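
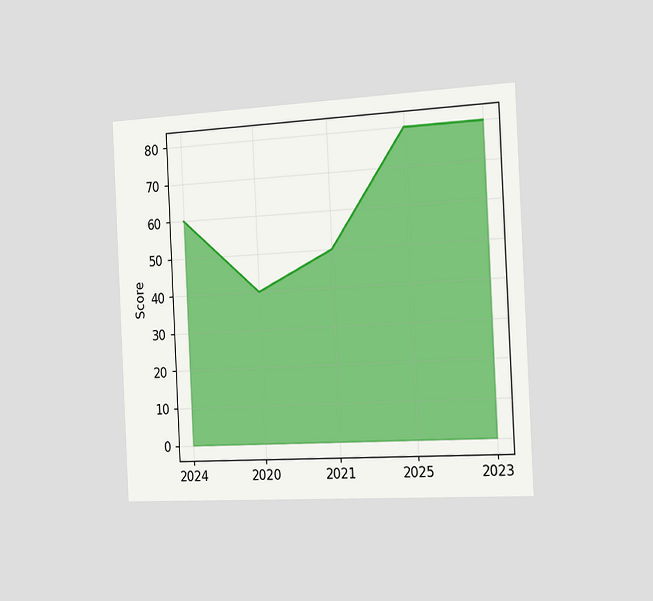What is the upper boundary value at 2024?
60

The chart is tilted about 3° counter-clockwise and viewed slightly from the right. At 2024 the upper boundary is at 60.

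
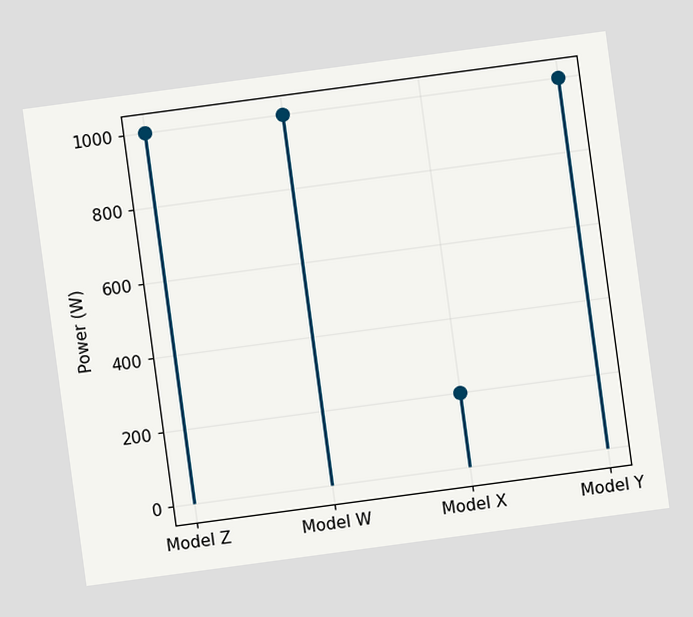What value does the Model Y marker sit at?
1000W

The chart is tilted about 8° counter-clockwise. The Model Y marker sits at 1000W.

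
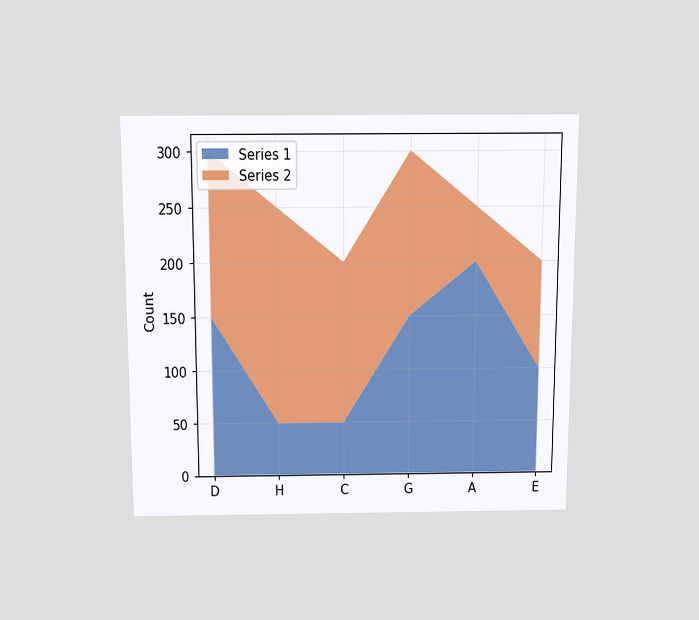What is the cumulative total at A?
The chart is viewed slightly from above. The stacked total at A reaches 250.

250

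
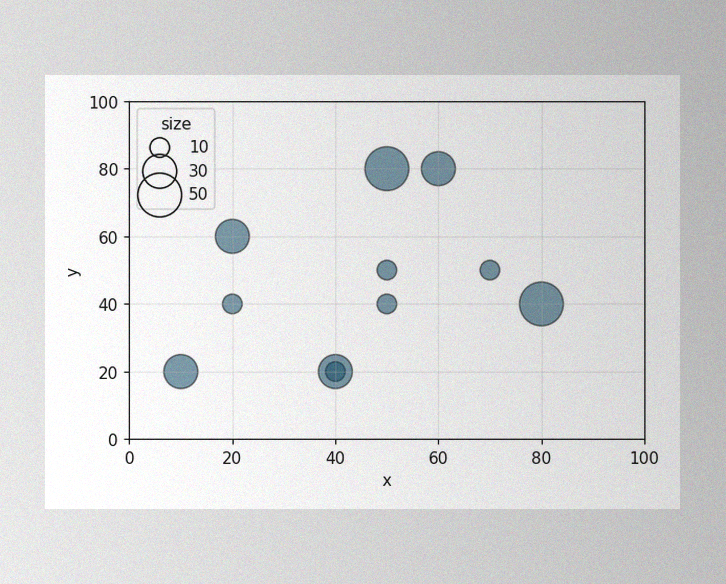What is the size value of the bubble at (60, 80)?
The image has some photo noise and uneven lighting. Matching the bubble at (60, 80) against the size legend gives 30.

30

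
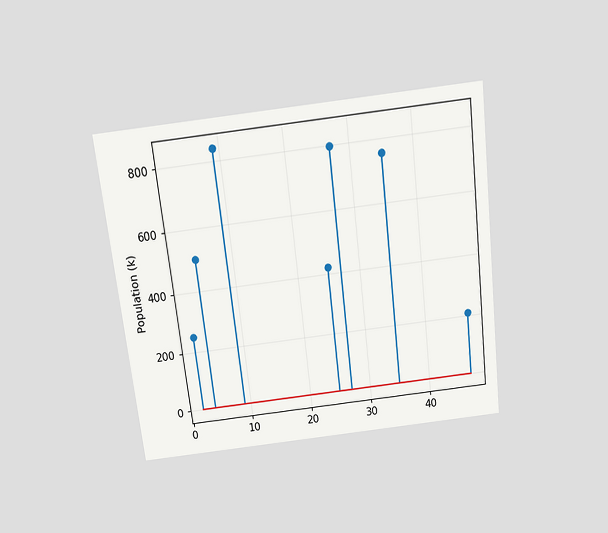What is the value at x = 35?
The chart is tilted about 7° counter-clockwise and viewed slightly from above. The stem at x=35 reaches 756k.

756k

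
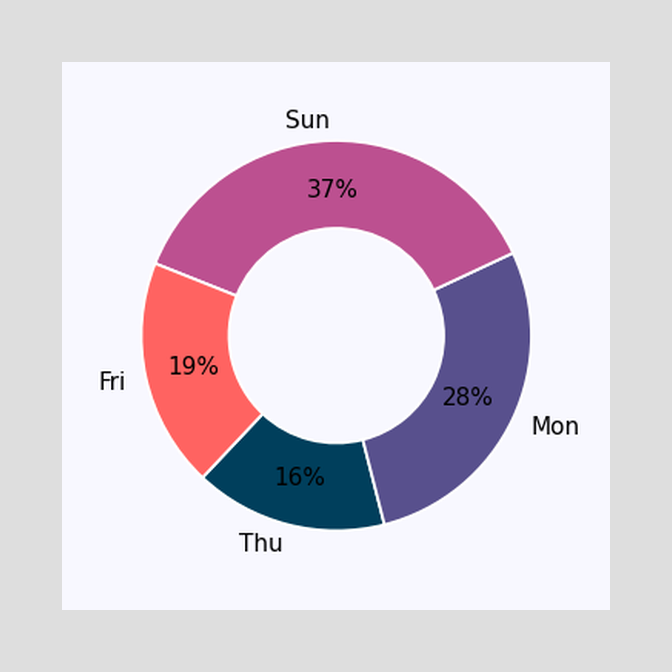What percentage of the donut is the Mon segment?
The Mon segment takes up 28% of the ring.

28%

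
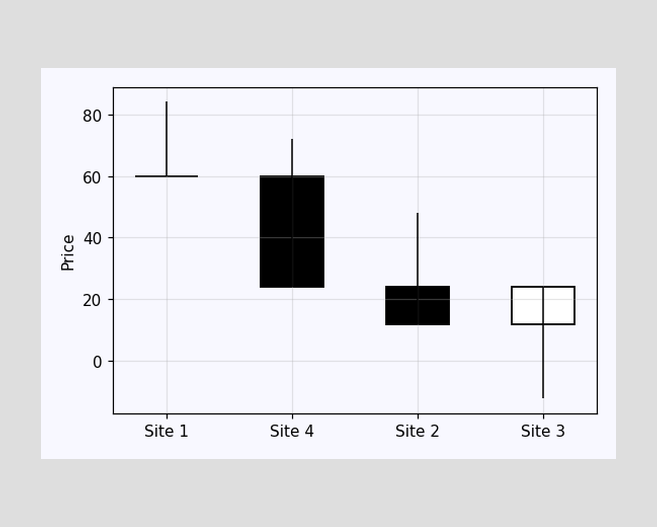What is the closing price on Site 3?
The Site 3 candle closes at 24.

24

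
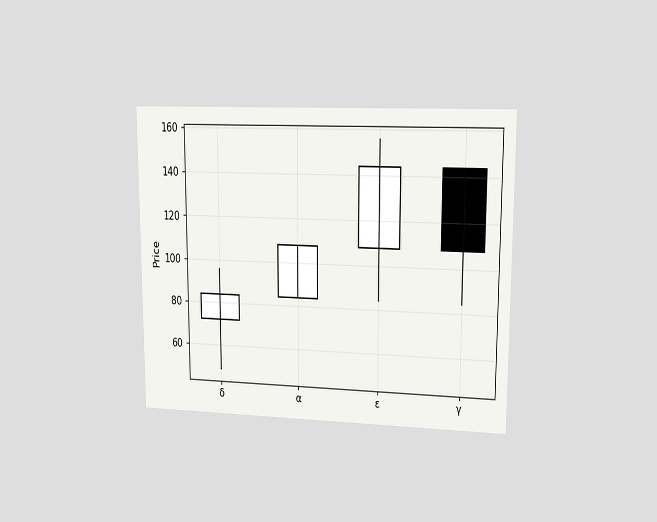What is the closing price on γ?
108

The chart is viewed at a slight angle. The γ candle closes at 108.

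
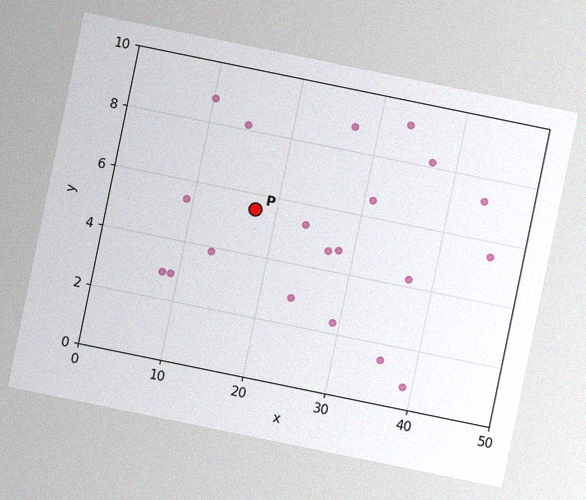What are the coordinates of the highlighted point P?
The chart is tilted about 12° clockwise, with some photo noise. Following the gridlines from P to each axis, P sits at (17.5, 5.5).

(17.5, 5.5)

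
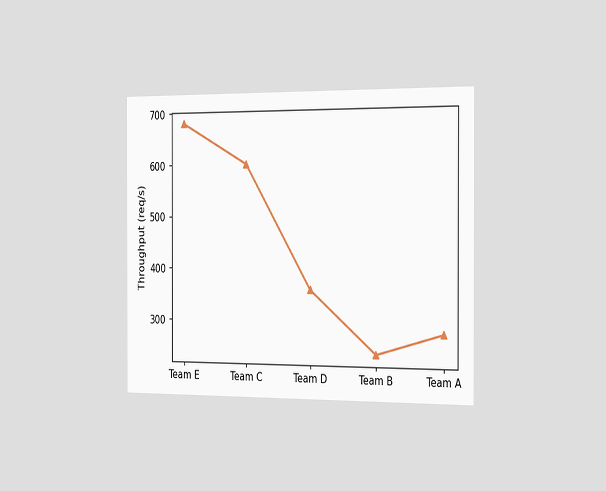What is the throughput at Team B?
240req/s

The chart is viewed slightly from the right. At Team B, the line is at 240req/s.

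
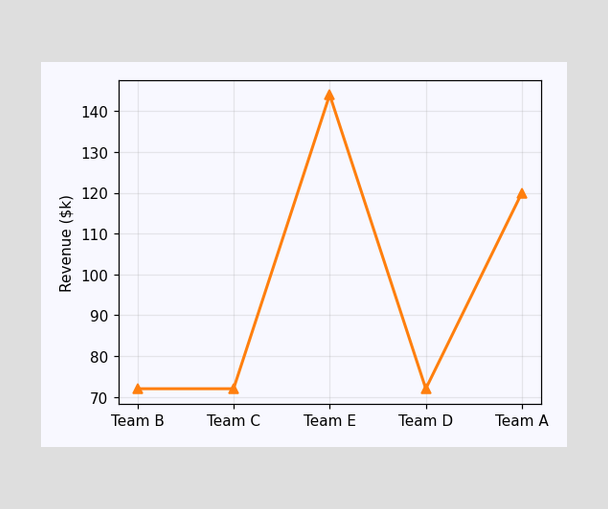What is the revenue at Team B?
At Team B, the line is at $72k.

$72k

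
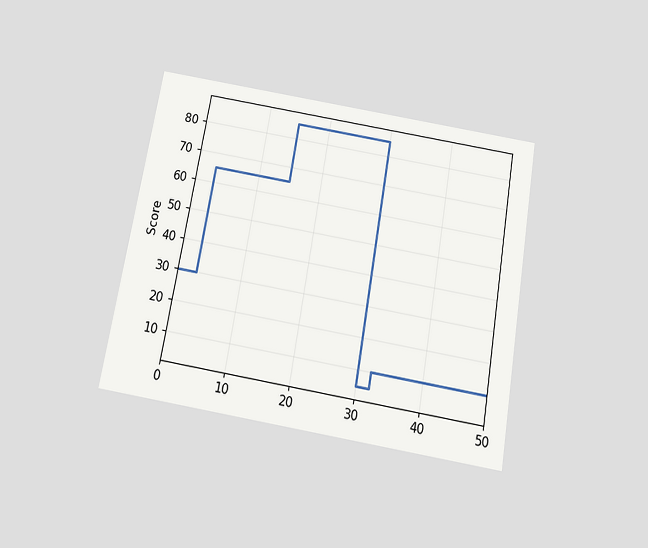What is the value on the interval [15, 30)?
85

The chart is tilted about 10° clockwise and viewed slightly from below. On [15, 30) the step sits at 85.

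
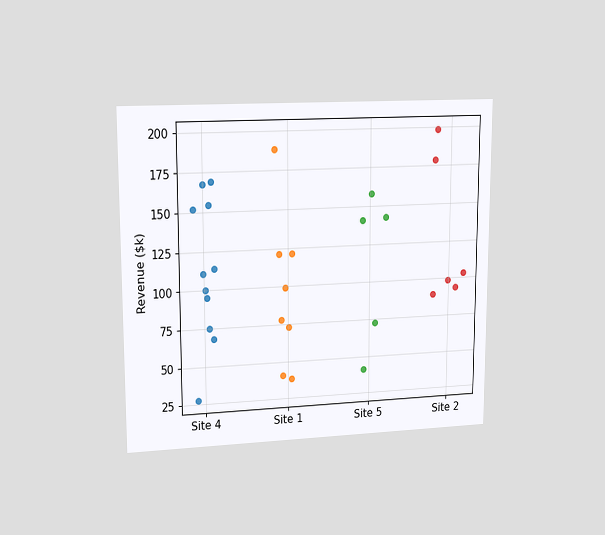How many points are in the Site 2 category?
The chart is viewed at a slight angle. Counting the markers in the Site 2 column gives 6.

6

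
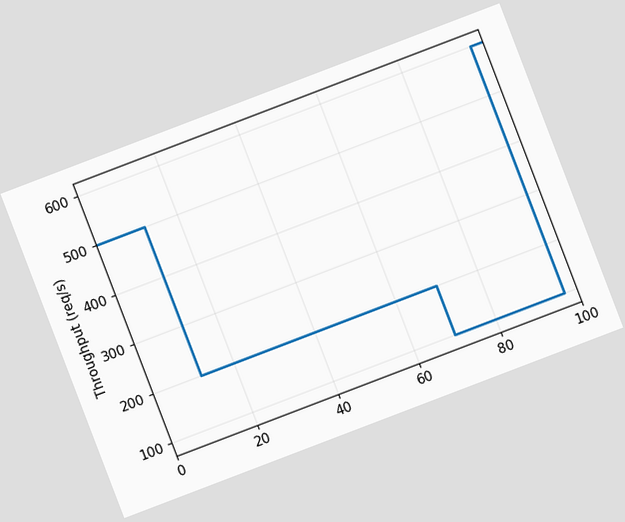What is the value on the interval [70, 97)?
The chart is tilted about 21° counter-clockwise. On [70, 97) the step sits at 100req/s.

100req/s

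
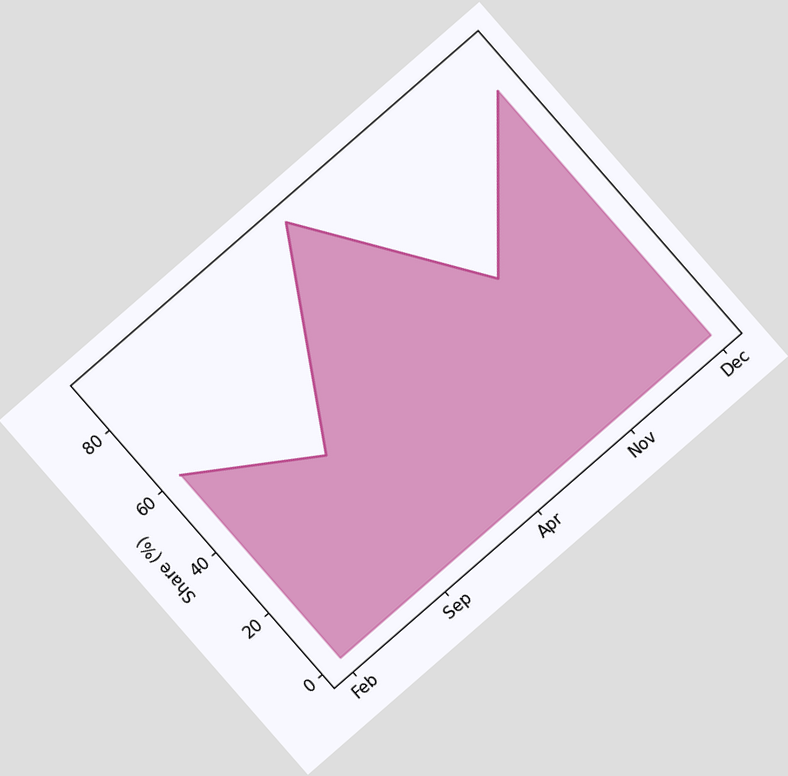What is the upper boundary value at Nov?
The chart is tilted about 41° counter-clockwise. At Nov the upper boundary is at 45%.

45%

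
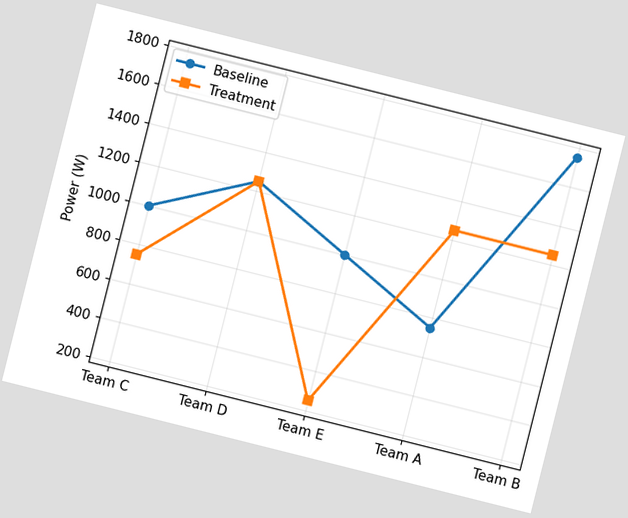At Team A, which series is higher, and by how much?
Treatment, by 500W

The chart is tilted about 14° clockwise. At Team A, Treatment sits above the other line by 500W.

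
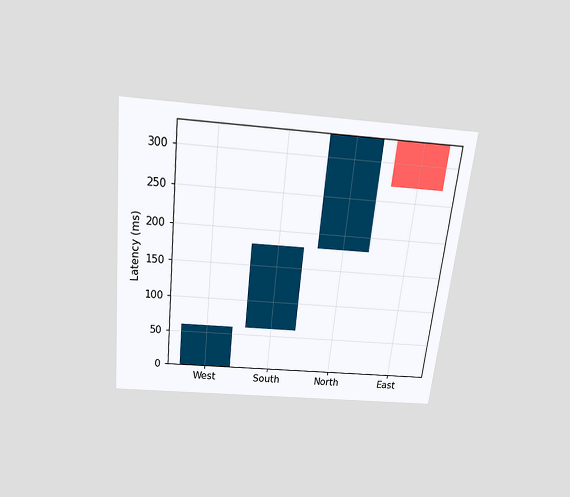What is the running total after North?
330ms

The chart is tilted about 6° clockwise and viewed slightly from above. After North the running total reaches 330ms.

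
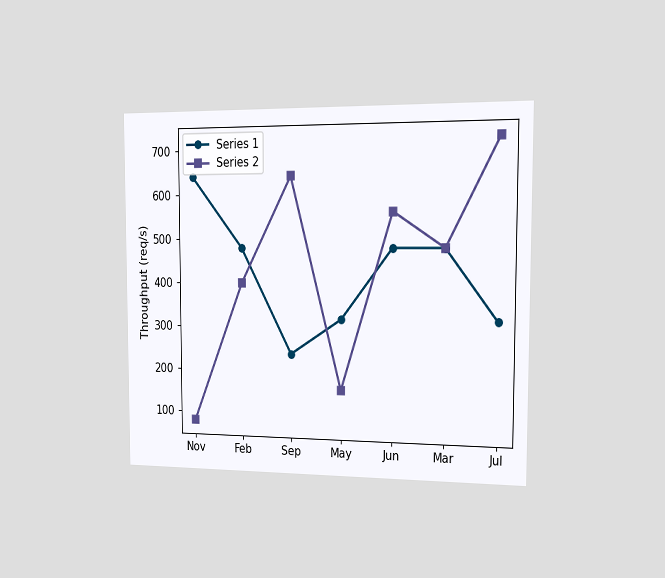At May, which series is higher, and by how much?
Series 1, by 160req/s

The chart is viewed slightly from the right. At May, Series 1 sits above the other line by 160req/s.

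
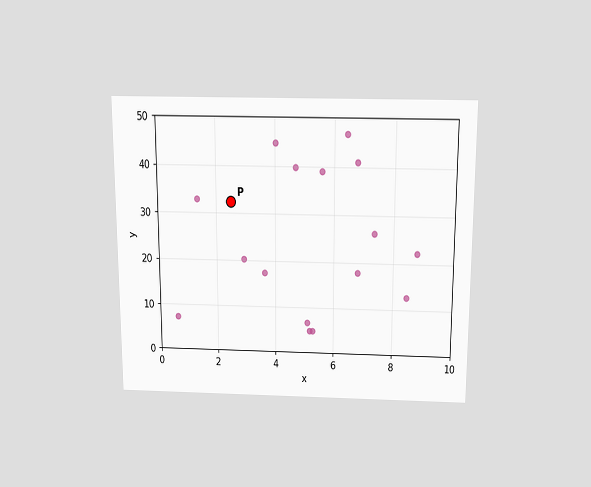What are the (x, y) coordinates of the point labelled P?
(2.5, 32.5)

The chart is viewed slightly from above. Following the gridlines from P to each axis, P sits at (2.5, 32.5).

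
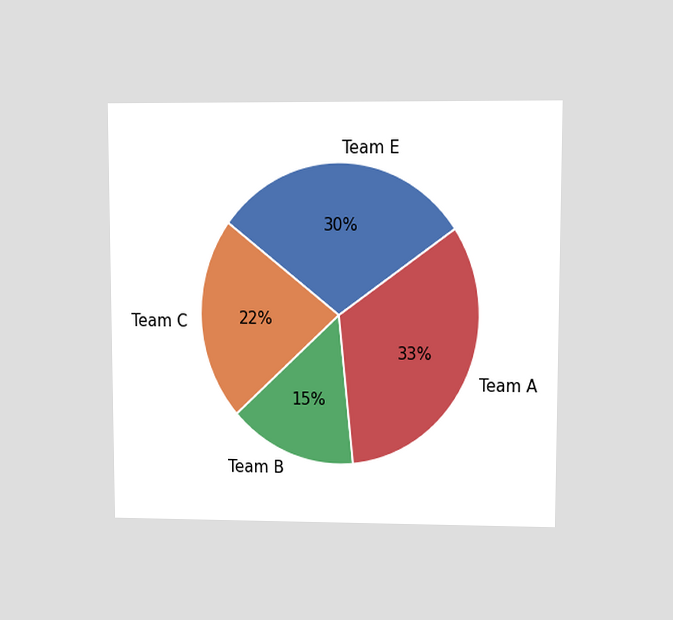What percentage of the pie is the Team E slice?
The chart is viewed at a slight angle. The Team E slice takes up 30% of the pie.

30%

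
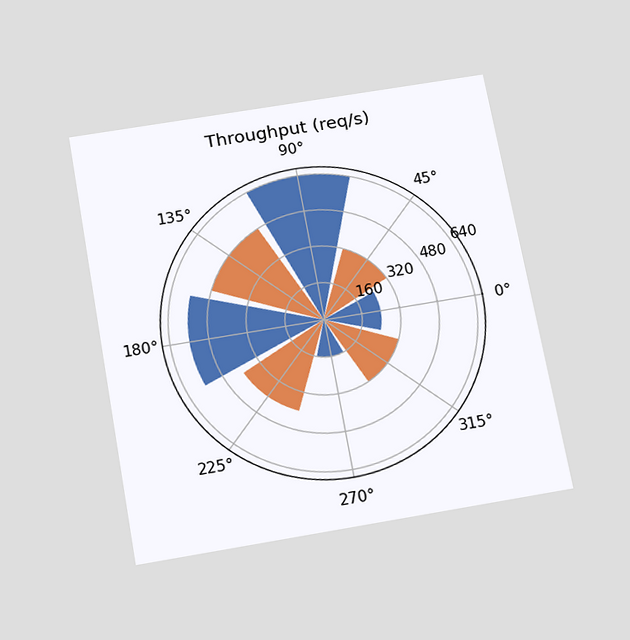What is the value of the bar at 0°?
240req/s

The chart is tilted about 10° counter-clockwise and viewed slightly from below. The bar at 0° reaches 240req/s on the radial axis.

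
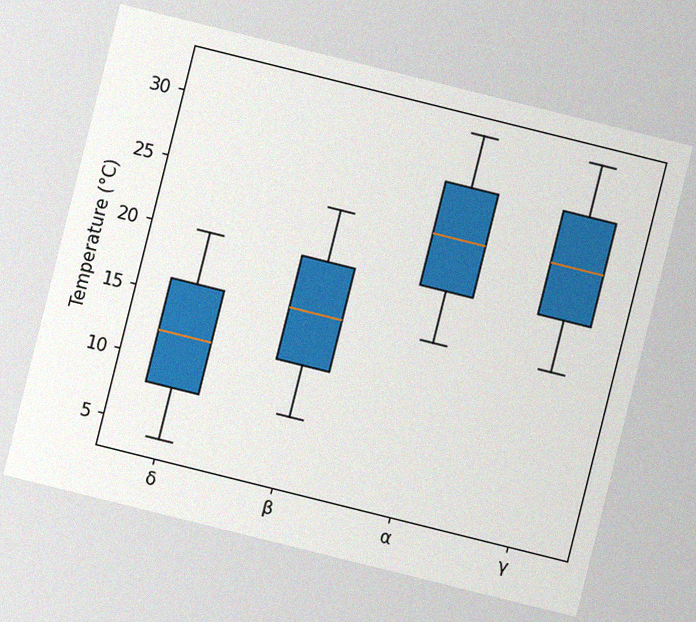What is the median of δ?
12°C

The chart is tilted about 14° clockwise, with some photo noise. The median line in the δ box sits at 12°C.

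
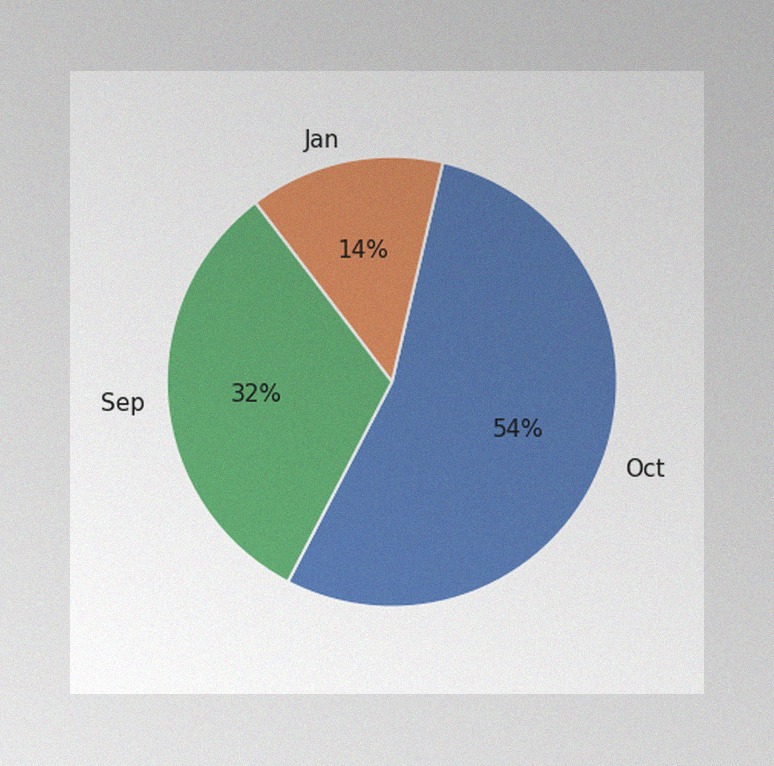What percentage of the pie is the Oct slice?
54%

The image has some photo noise and uneven lighting. The Oct slice takes up 54% of the pie.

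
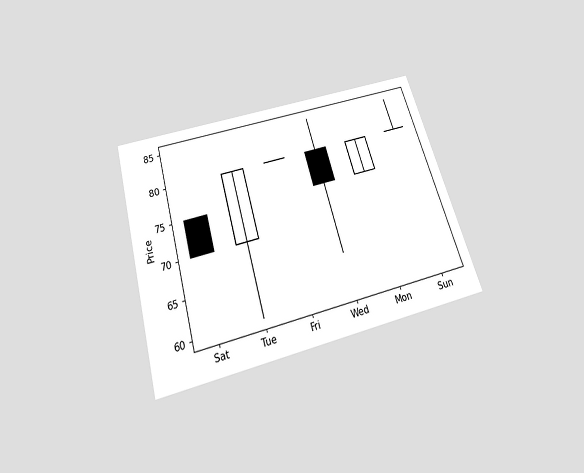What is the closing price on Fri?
80

The chart is tilted about 16° counter-clockwise and viewed slightly from below. The Fri candle closes at 80.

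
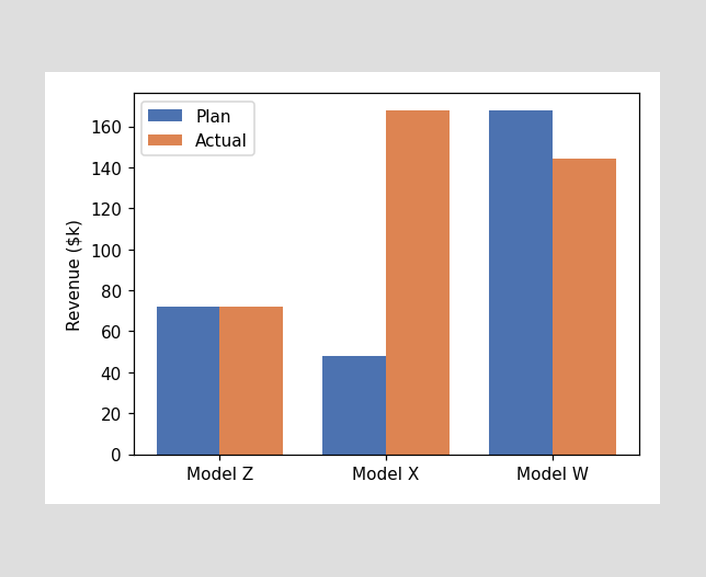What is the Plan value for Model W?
The Plan bar at Model W reaches $168k on the y-axis.

$168k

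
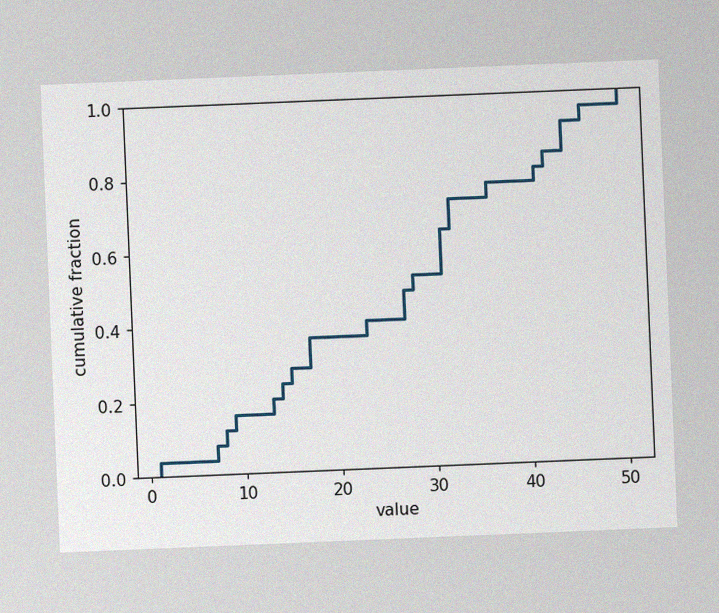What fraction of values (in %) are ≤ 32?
The chart is tilted about 2° counter-clockwise, with some photo noise. At x=32 the ECDF step is at 72%.

72%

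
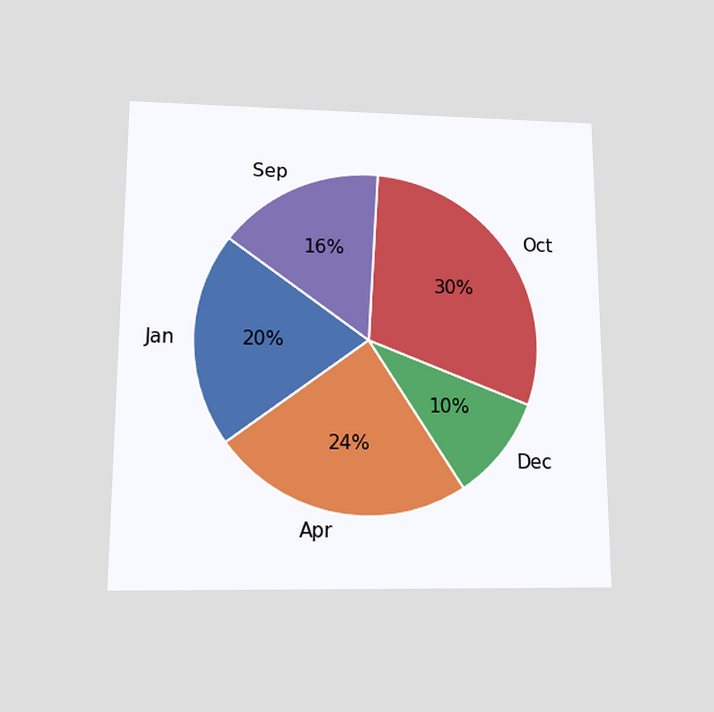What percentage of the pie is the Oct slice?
30%

The chart is viewed slightly from below. The Oct slice takes up 30% of the pie.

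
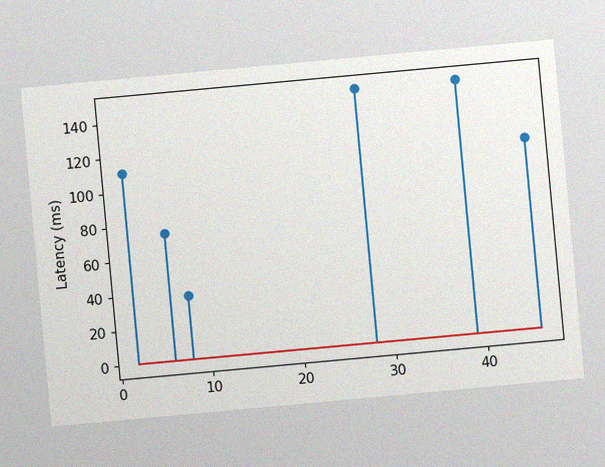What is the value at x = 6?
74ms

The chart is tilted about 5° counter-clockwise, with some photo noise. The stem at x=6 reaches 74ms.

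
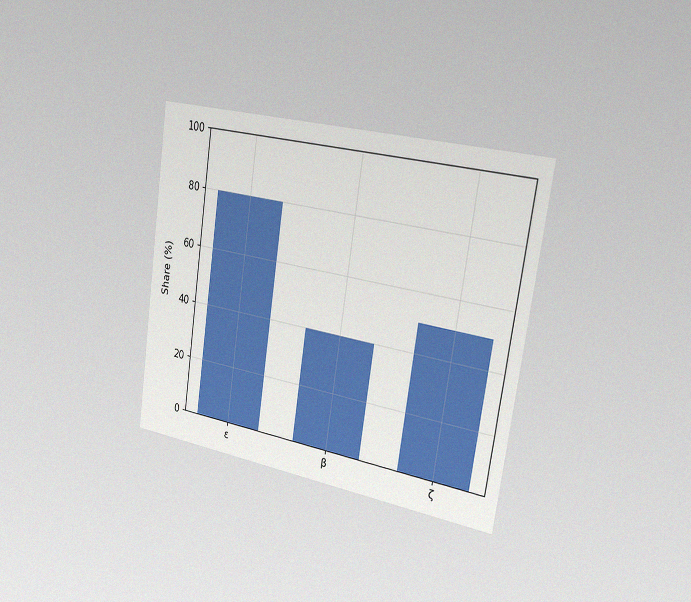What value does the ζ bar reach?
50%

The chart is tilted about 8° clockwise and viewed slightly from the right, with some photo noise. Reading along the chart's y-axis, the ζ bar reaches 50%.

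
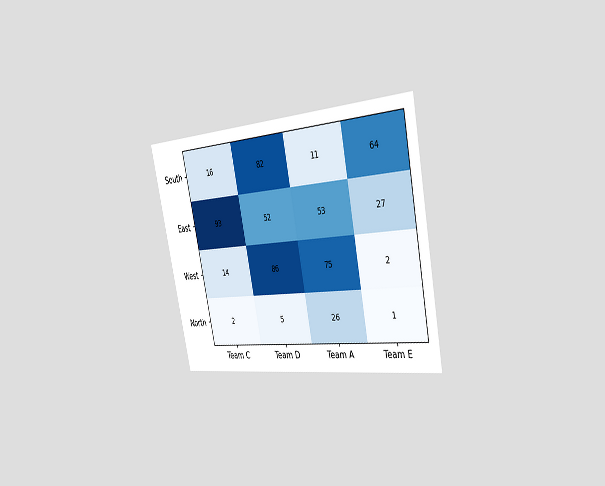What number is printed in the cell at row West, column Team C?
The chart is tilted about 12° counter-clockwise and viewed slightly from the right. The (West, Team C) cell reads 14.

14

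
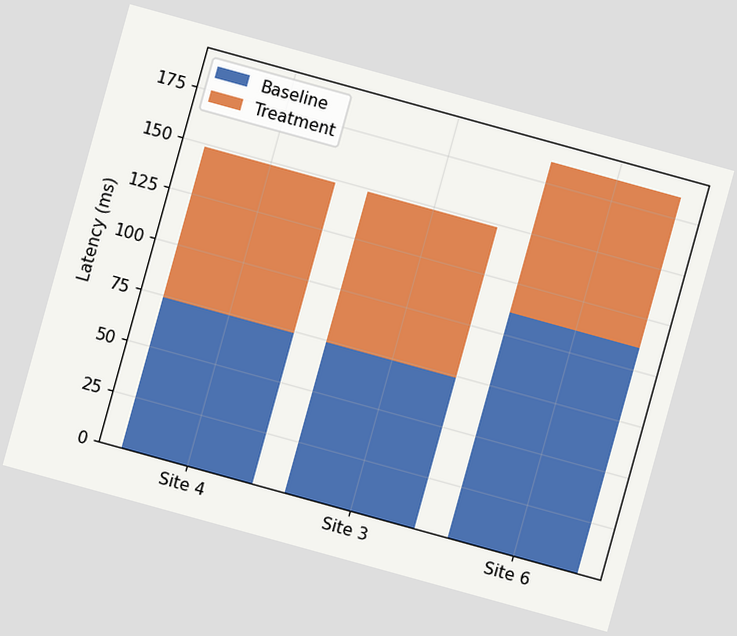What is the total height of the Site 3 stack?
148ms

The chart is tilted about 15° clockwise. The Site 3 stack's top reaches 148ms on the y-axis.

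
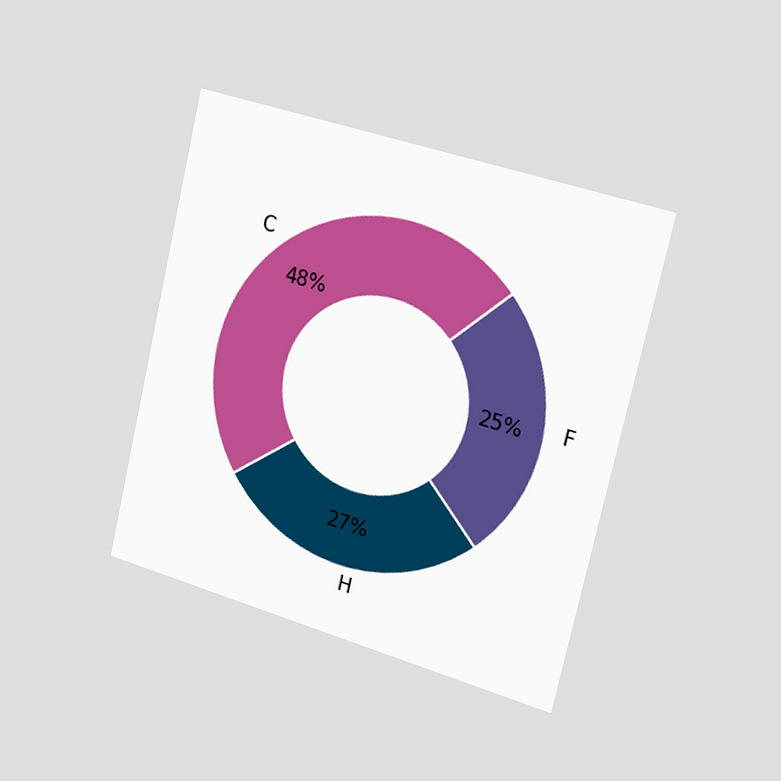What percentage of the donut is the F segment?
The chart is tilted about 13° clockwise and viewed slightly from the right. The F segment takes up 25% of the ring.

25%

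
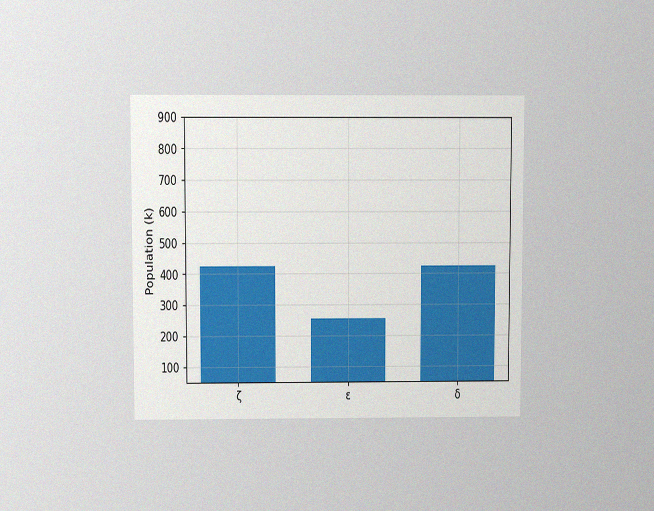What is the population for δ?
425k

The chart is viewed slightly from above, with some photo noise. Reading along the chart's y-axis, the δ bar reaches 425k.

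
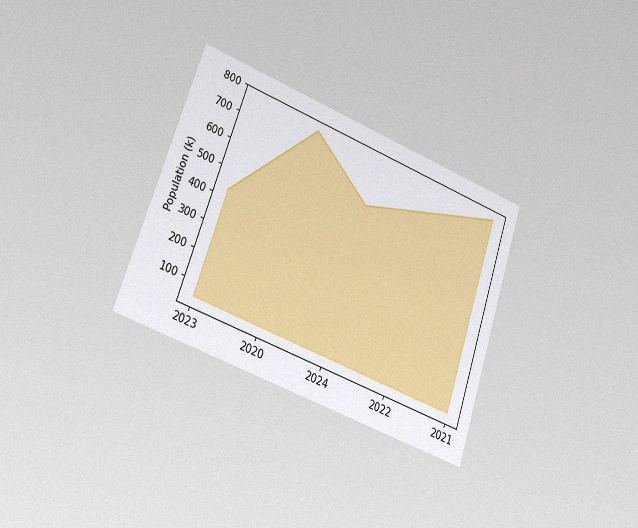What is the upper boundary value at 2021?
765k

The chart is tilted about 19° clockwise and viewed slightly from the left, with some photo noise. At 2021 the upper boundary is at 765k.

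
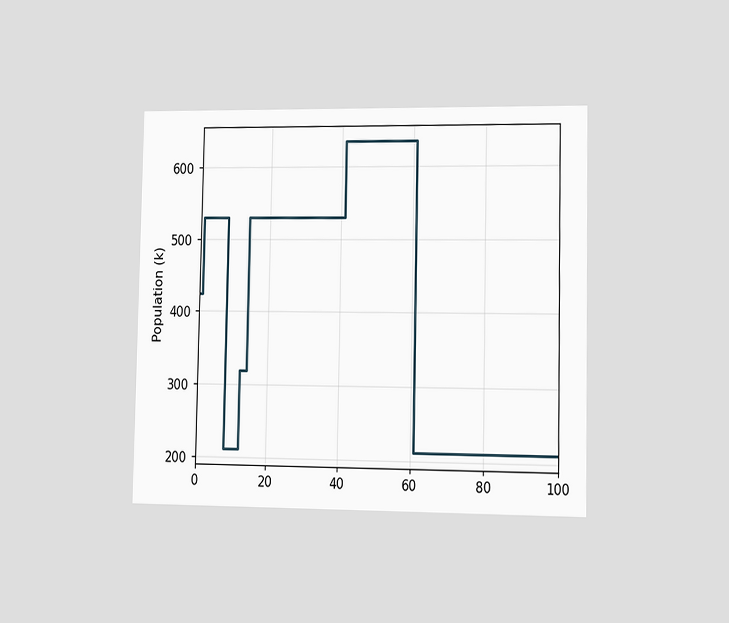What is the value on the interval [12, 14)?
318k

The chart is viewed slightly from the right. On [12, 14) the step sits at 318k.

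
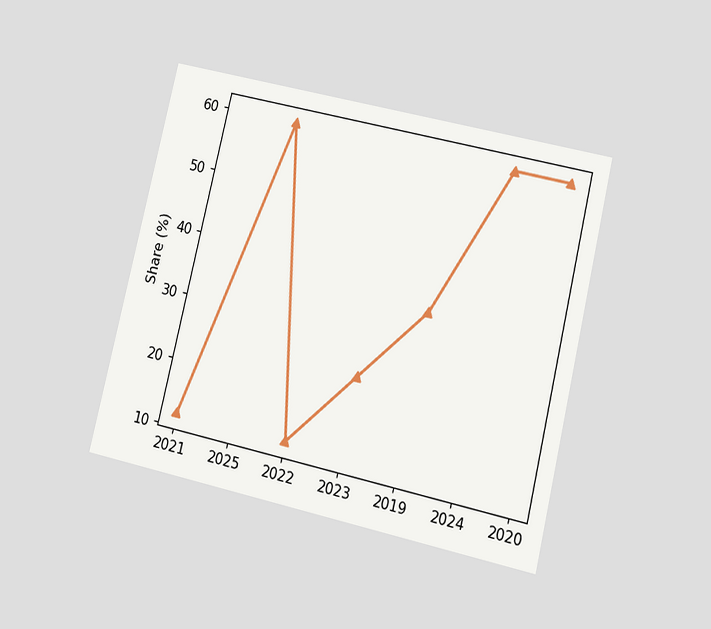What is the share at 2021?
12%

The chart is tilted about 13° clockwise and viewed at a slight angle. At 2021, the line is at 12%.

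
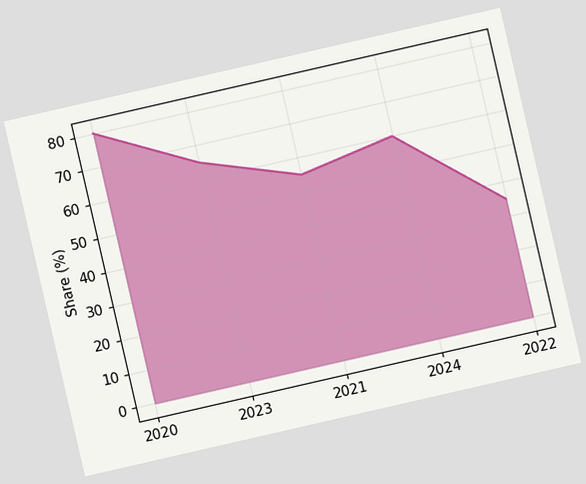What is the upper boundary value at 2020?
The chart is tilted about 13° counter-clockwise. At 2020 the upper boundary is at 80%.

80%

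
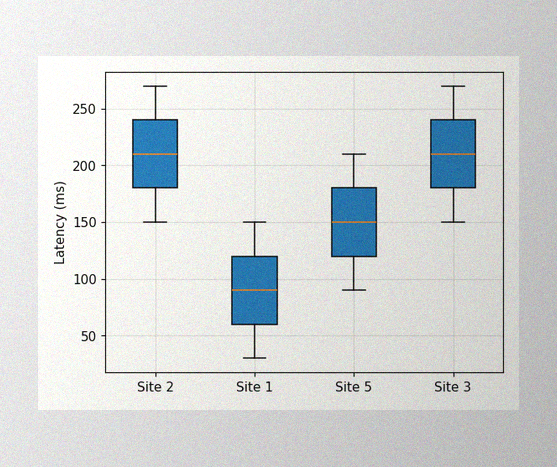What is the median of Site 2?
210ms

The image has some photo noise and uneven lighting. The median line in the Site 2 box sits at 210ms.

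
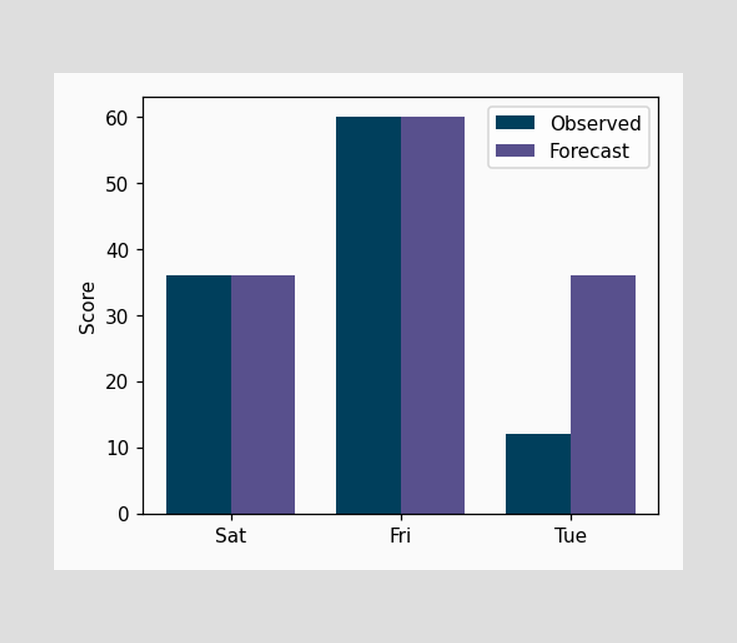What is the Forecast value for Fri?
The Forecast bar at Fri reaches 60 on the y-axis.

60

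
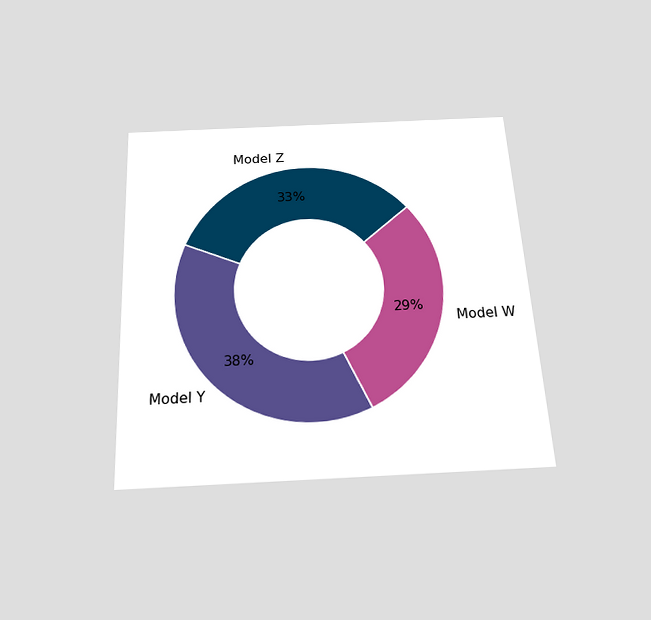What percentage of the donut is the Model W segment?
29%

The chart is tilted about 3° counter-clockwise and viewed slightly from below. The Model W segment takes up 29% of the ring.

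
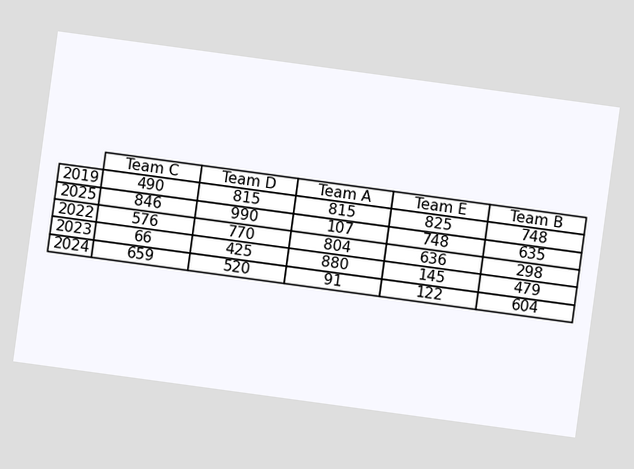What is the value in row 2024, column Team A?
The chart is tilted about 8° clockwise. The (2024, Team A) cell reads 91.

91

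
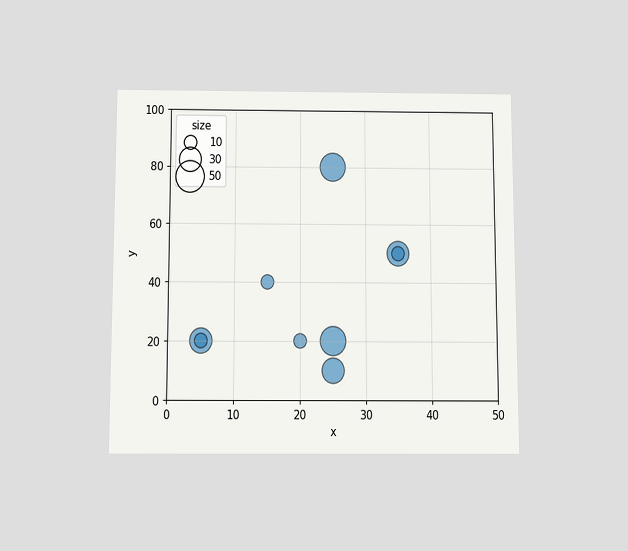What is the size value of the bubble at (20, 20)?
The chart is viewed slightly from below. Matching the bubble at (20, 20) against the size legend gives 10.

10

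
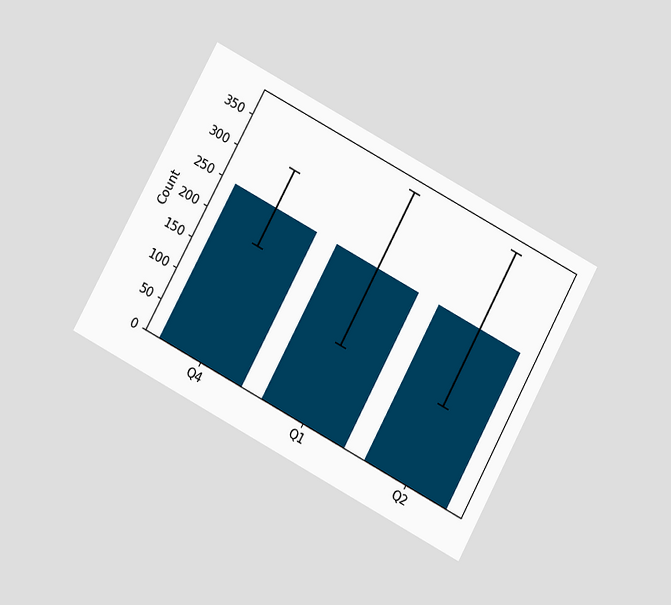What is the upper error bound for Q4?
310

The chart is tilted about 28° clockwise and viewed slightly from below. The Q4 bar's upper whisker reaches 310.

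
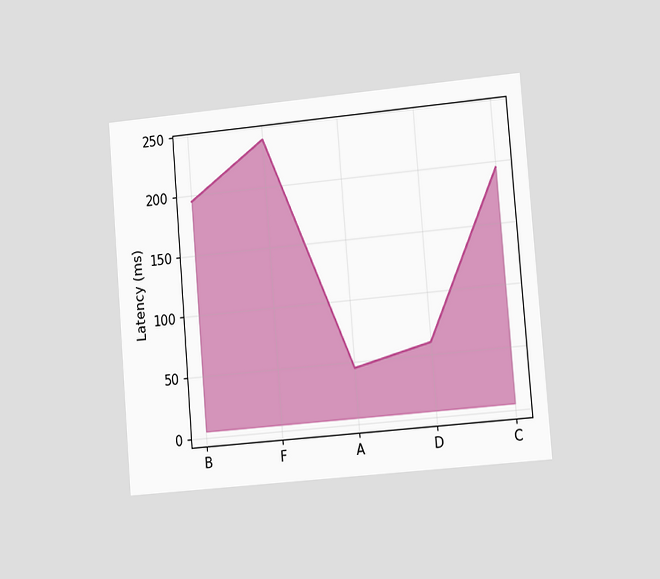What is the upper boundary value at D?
60ms

The chart is tilted about 5° counter-clockwise and viewed slightly from the right. At D the upper boundary is at 60ms.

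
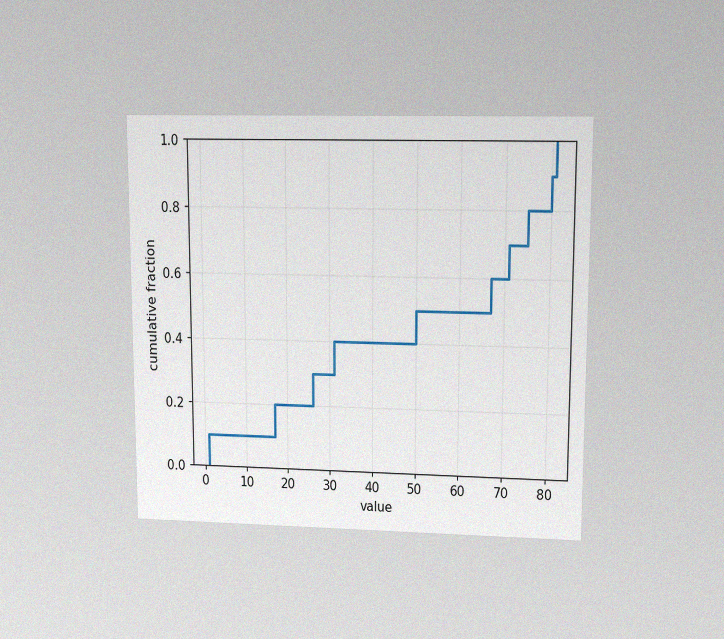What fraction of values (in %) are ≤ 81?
100%

The chart is viewed at a slight angle, with some photo noise. At x=81 the ECDF step is at 100%.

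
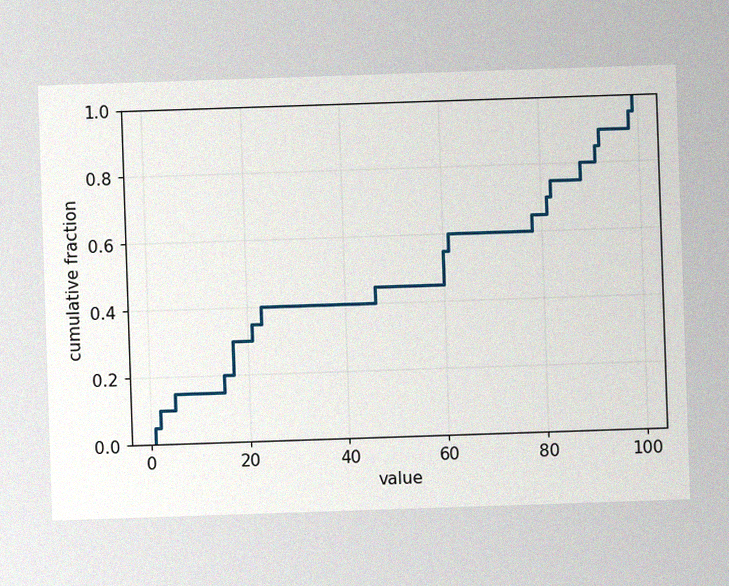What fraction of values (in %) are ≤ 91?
The image has some photo noise and uneven lighting. At x=91 the ECDF step is at 85%.

85%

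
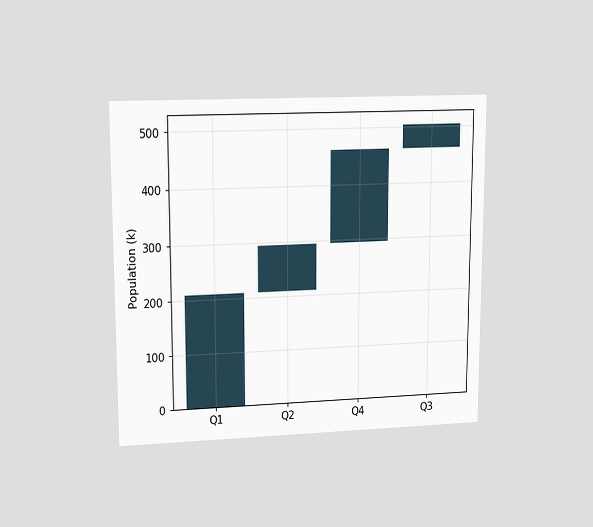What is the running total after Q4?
462k

The chart is viewed at a slight angle. After Q4 the running total reaches 462k.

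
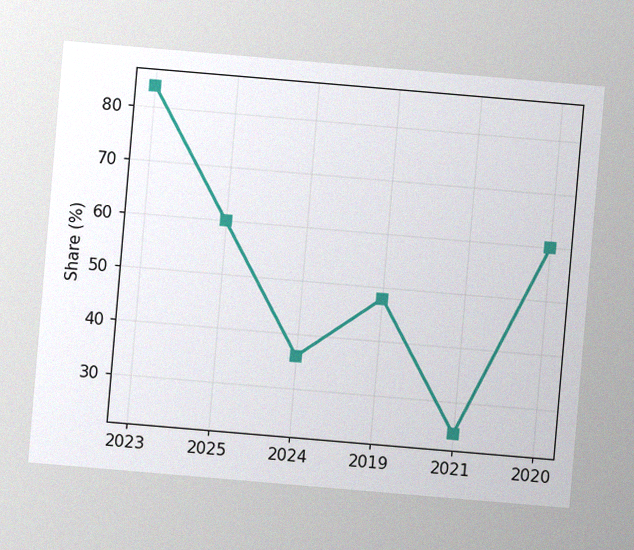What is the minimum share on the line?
24%

The chart is tilted about 5° clockwise, with some photo noise. The lowest point is at 2021, and reading across to the y-axis gives 24%.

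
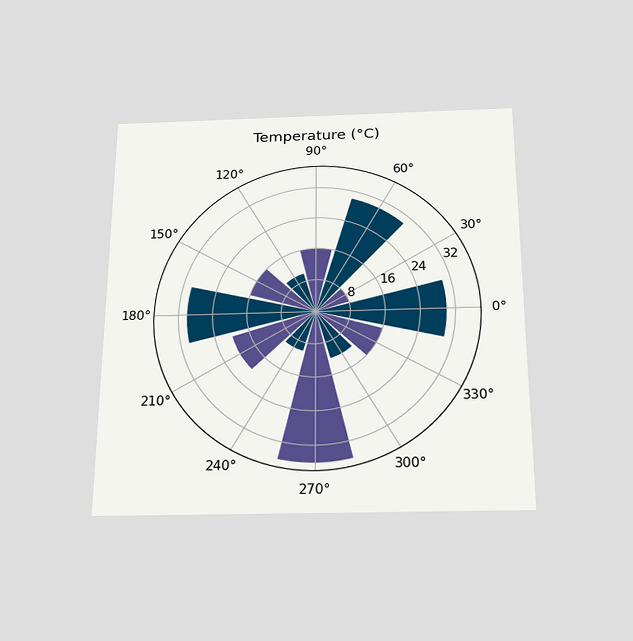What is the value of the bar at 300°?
12°C

The chart is viewed slightly from below. The bar at 300° reaches 12°C on the radial axis.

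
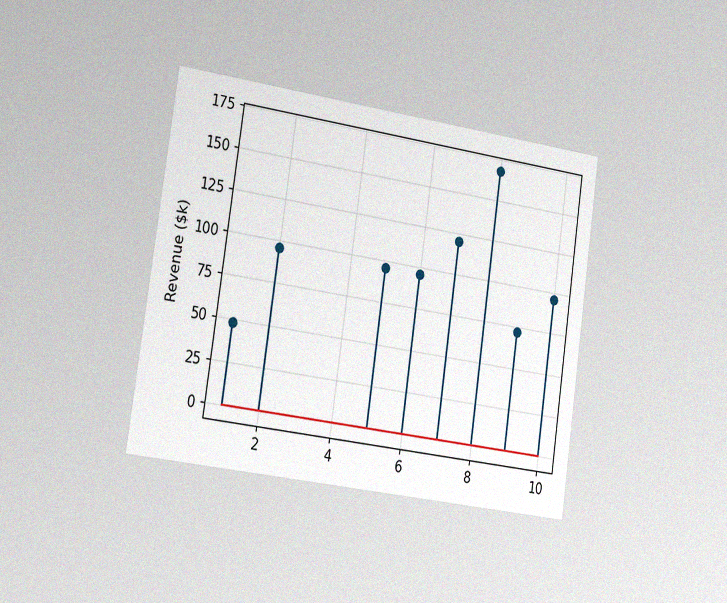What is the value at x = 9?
The chart is tilted about 8° clockwise and viewed slightly from the left, with some photo noise. The stem at x=9 reaches $72k.

$72k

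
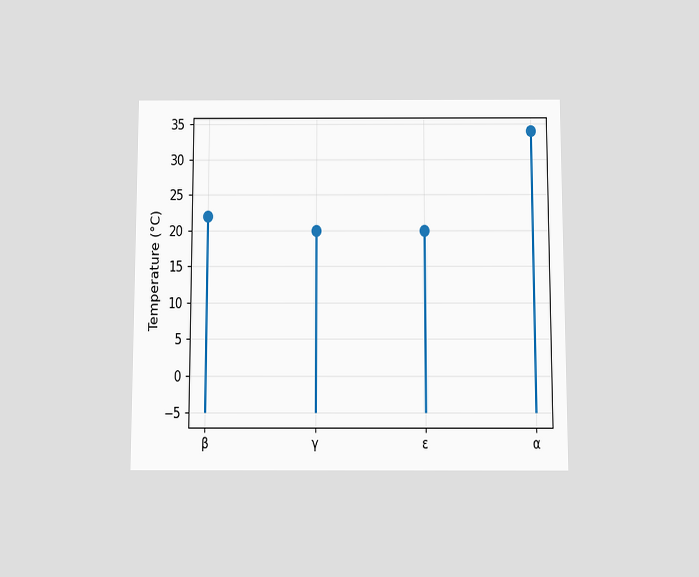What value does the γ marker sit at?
20°C

The chart is viewed slightly from below. The γ marker sits at 20°C.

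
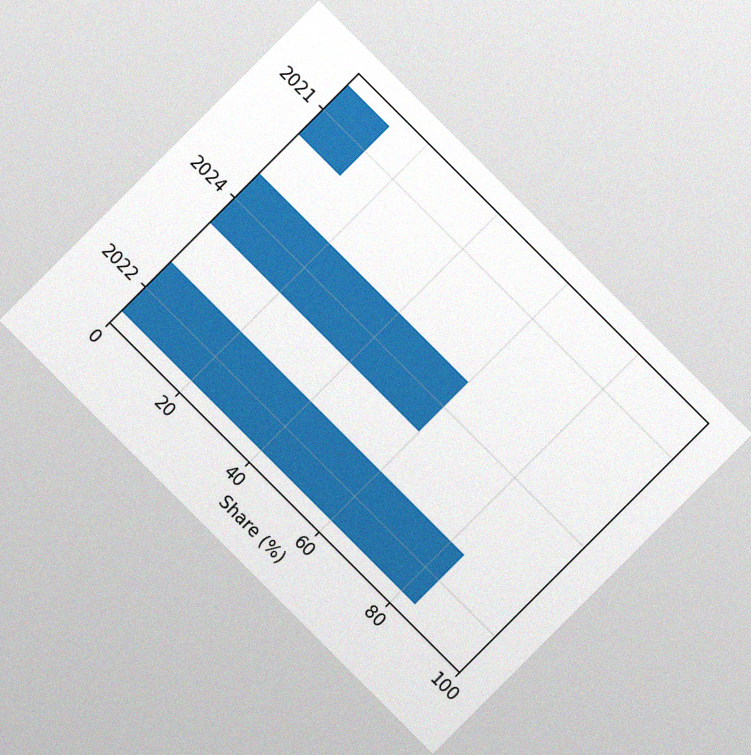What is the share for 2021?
The chart is tilted about 45° clockwise, with some photo noise. Reading along the chart's x-axis, the 2021 bar reaches 12%.

12%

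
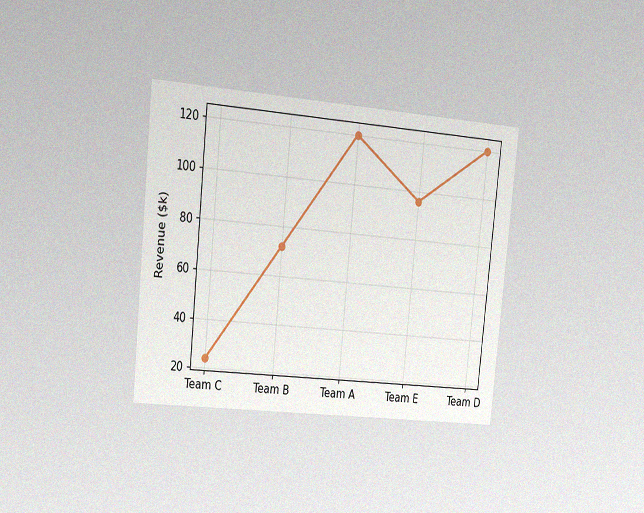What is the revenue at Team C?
The chart is tilted about 6° clockwise and viewed slightly from the left, with some photo noise. At Team C, the line is at $24k.

$24k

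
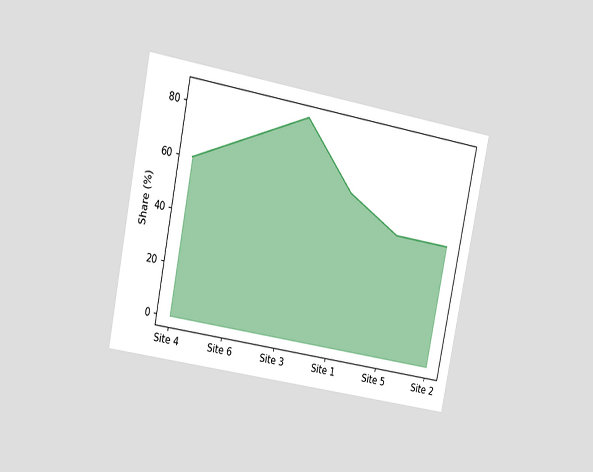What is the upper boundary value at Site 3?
84%

The chart is tilted about 11° clockwise and viewed slightly from the left. At Site 3 the upper boundary is at 84%.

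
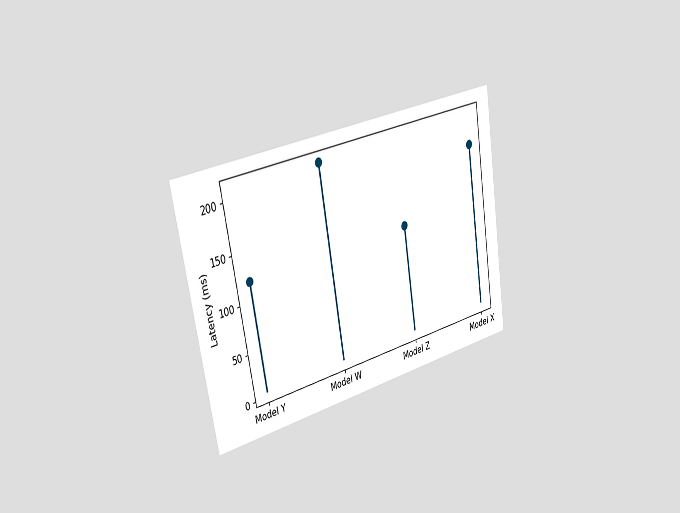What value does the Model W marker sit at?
The chart is tilted about 10° counter-clockwise and viewed slightly from the left. The Model W marker sits at 210ms.

210ms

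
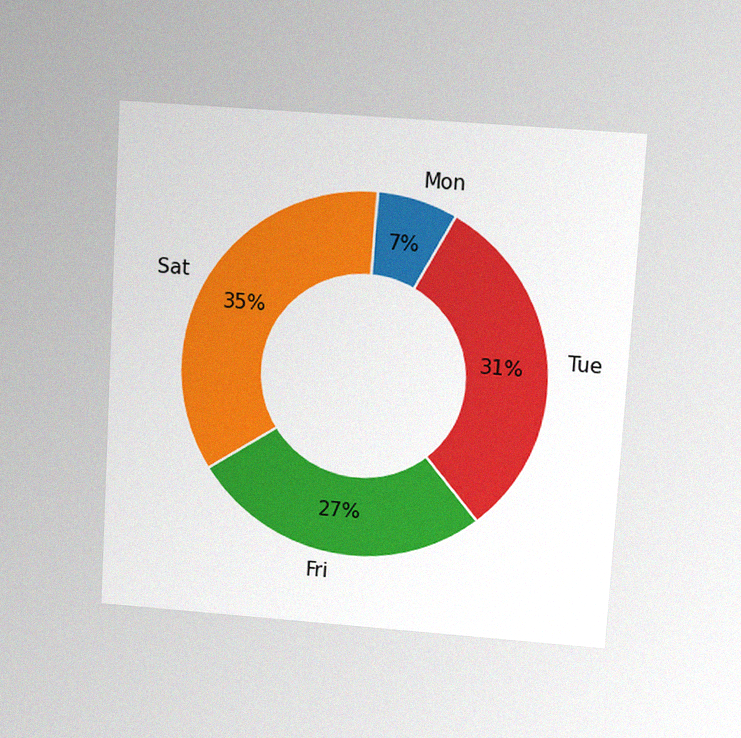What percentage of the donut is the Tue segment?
The chart is tilted about 3° clockwise and viewed slightly from above, with some photo noise. The Tue segment takes up 31% of the ring.

31%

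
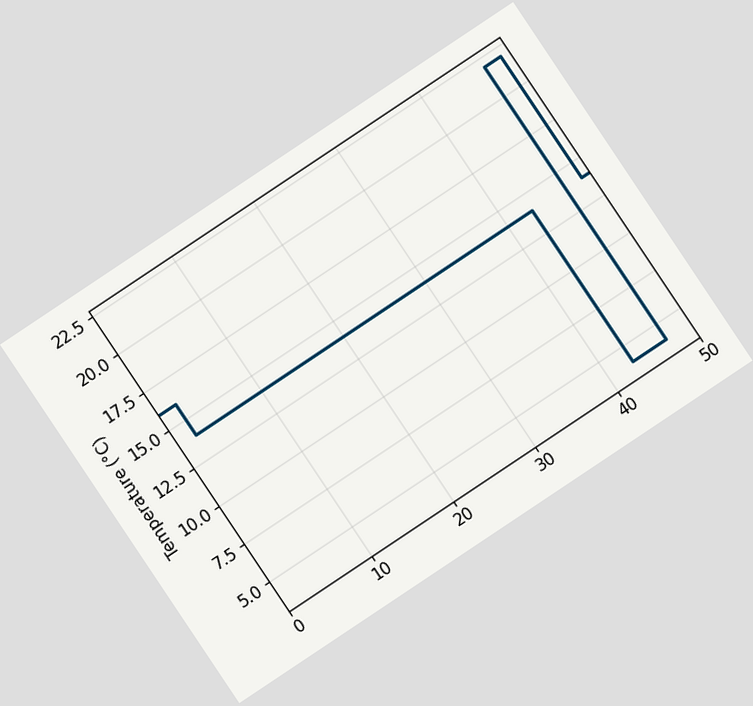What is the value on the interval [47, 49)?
The chart is tilted about 34° counter-clockwise. On [47, 49) the step sits at 22°C.

22°C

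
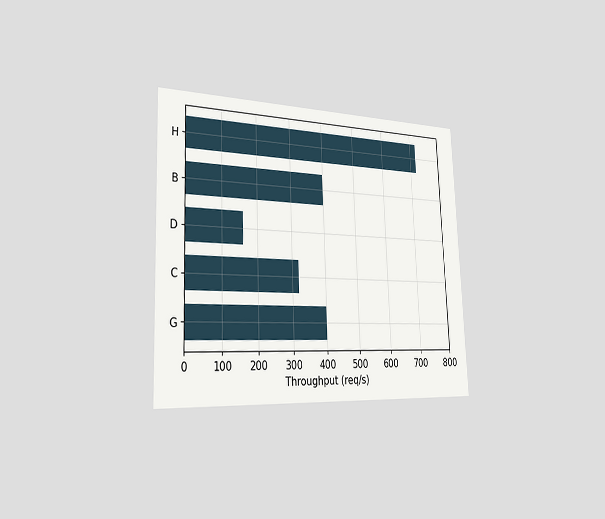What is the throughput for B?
The chart is tilted about 2° counter-clockwise and viewed slightly from the left. Reading along the chart's x-axis, the B bar reaches 400req/s.

400req/s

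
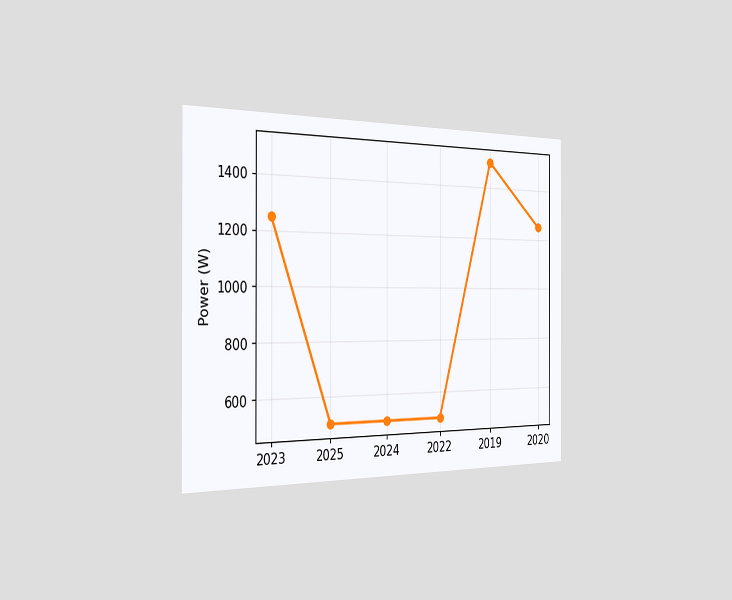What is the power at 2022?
500W

The chart is viewed slightly from the left. At 2022, the line is at 500W.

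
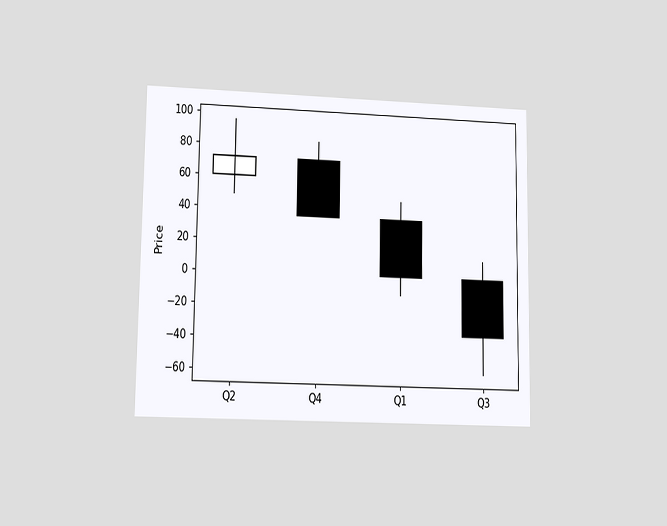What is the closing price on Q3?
The chart is viewed at a slight angle. The Q3 candle closes at -36.

-36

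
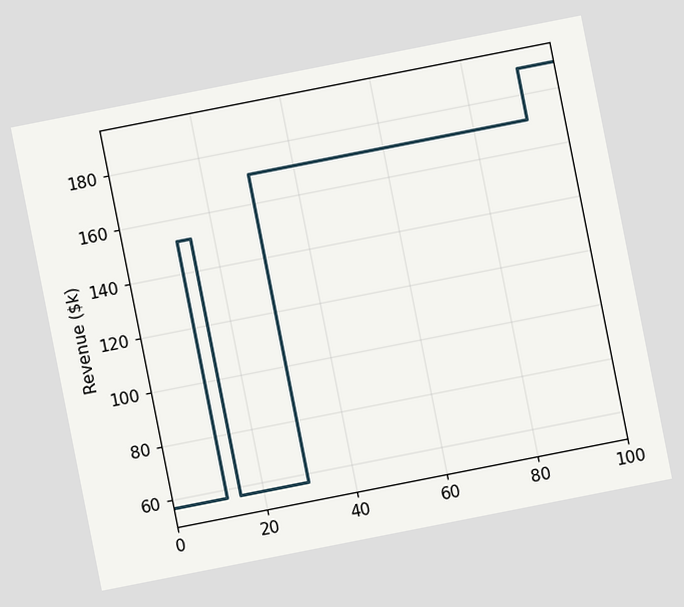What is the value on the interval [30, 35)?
The chart is tilted about 11° counter-clockwise. On [30, 35) the step sits at $171k.

$171k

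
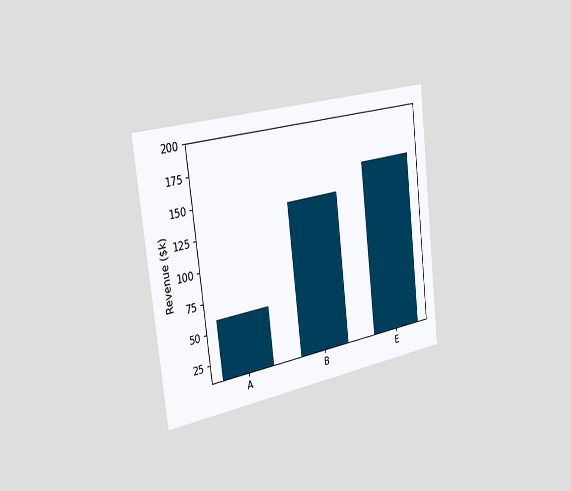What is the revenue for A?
The chart is tilted about 7° counter-clockwise and viewed slightly from the left. Reading along the chart's y-axis, the A bar reaches $60k.

$60k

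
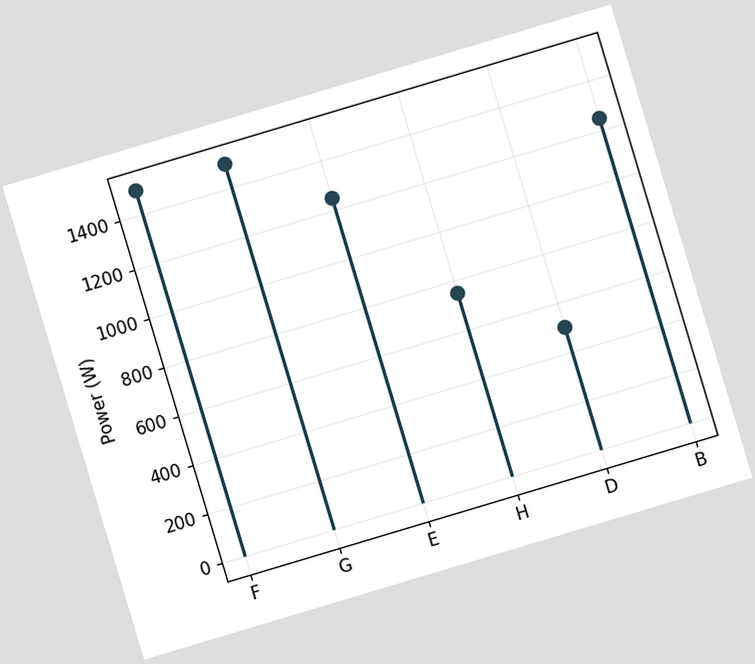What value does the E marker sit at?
The chart is tilted about 17° counter-clockwise. The E marker sits at 1250W.

1250W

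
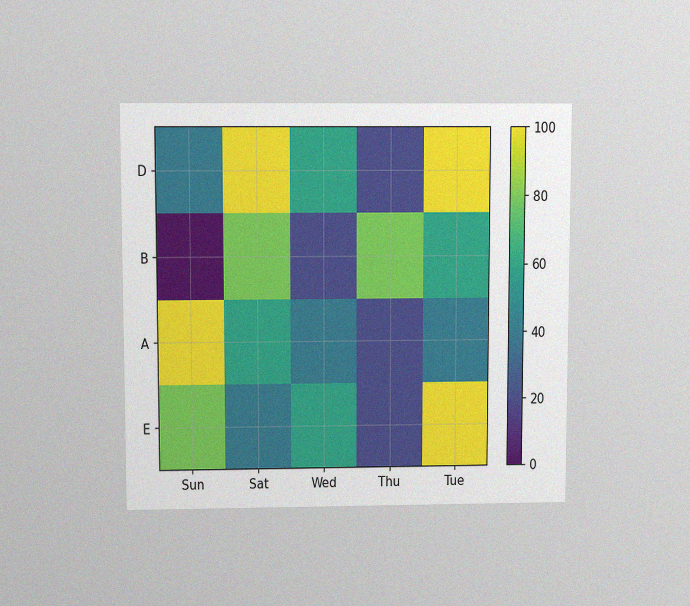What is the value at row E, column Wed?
60

The chart is viewed slightly from above, with some photo noise. Matching cell (E, Wed) against the colorbar gives 60.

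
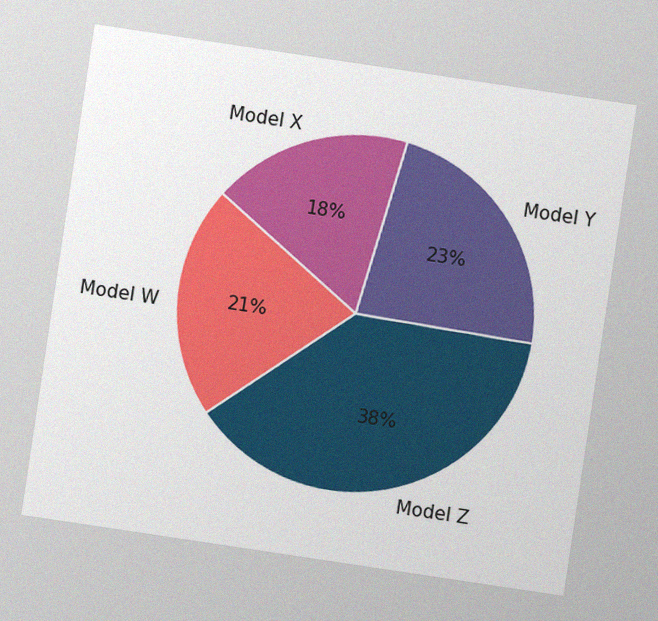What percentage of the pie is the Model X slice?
18%

The chart is tilted about 9° clockwise, with some photo noise. The Model X slice takes up 18% of the pie.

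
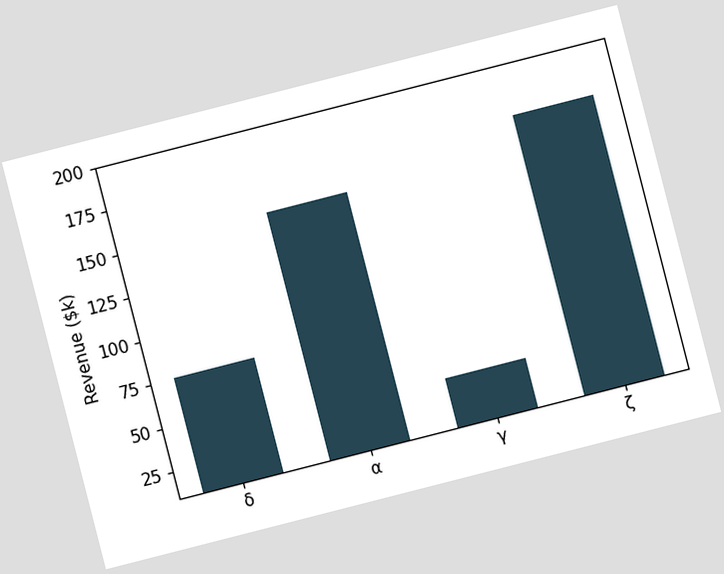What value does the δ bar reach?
The chart is tilted about 14° counter-clockwise. Reading along the chart's y-axis, the δ bar reaches $76k.

$76k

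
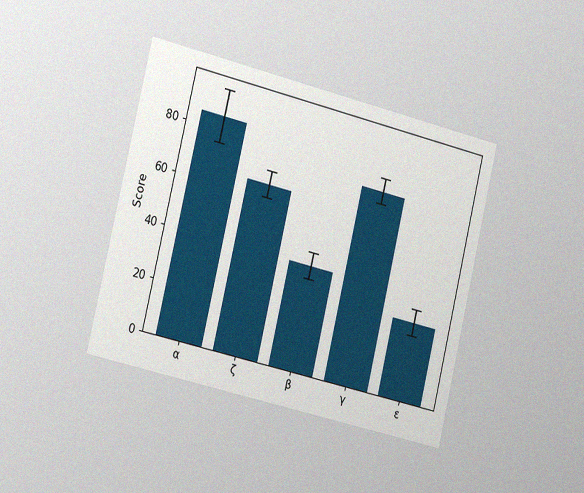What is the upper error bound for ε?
35

The chart is tilted about 13° clockwise and viewed slightly from the left, with some photo noise. The ε bar's upper whisker reaches 35.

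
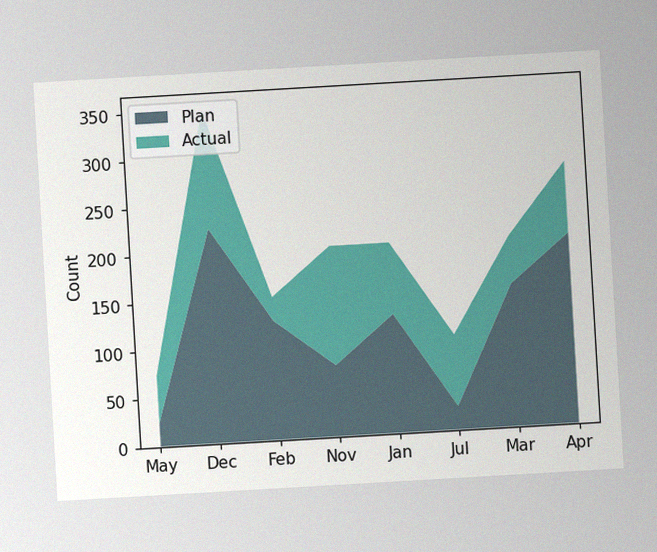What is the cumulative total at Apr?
275

The chart is tilted about 3° counter-clockwise, with some photo noise. The stacked total at Apr reaches 275.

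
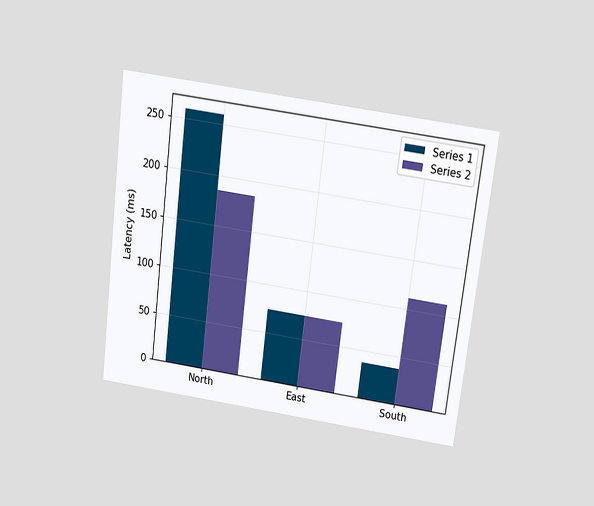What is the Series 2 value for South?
The chart is tilted about 7° clockwise and viewed slightly from above. The Series 2 bar at South reaches 111ms on the y-axis.

111ms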